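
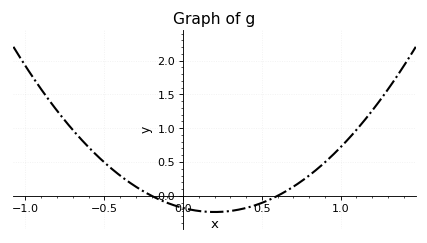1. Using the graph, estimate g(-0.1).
-0.1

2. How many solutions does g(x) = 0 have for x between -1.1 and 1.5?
2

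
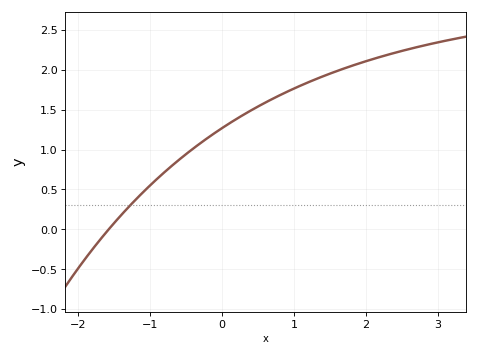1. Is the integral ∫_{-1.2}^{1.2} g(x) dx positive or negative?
positive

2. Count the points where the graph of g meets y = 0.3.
1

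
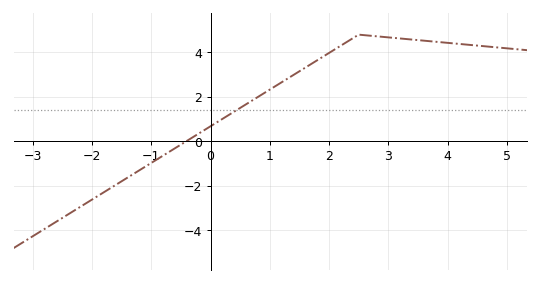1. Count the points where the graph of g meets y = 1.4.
1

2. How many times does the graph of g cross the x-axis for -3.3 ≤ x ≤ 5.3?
1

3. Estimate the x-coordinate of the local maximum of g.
2.5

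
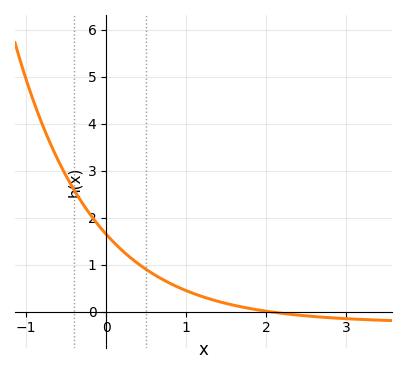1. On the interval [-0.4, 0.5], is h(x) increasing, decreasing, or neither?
decreasing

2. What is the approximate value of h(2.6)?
-0.103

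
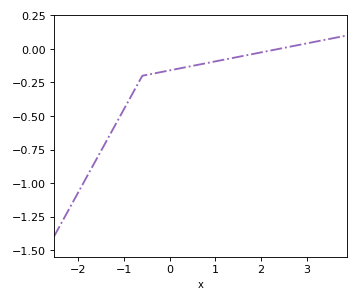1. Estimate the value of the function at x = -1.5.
-0.759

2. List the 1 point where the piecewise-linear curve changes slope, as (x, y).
(-0.6, -0.2)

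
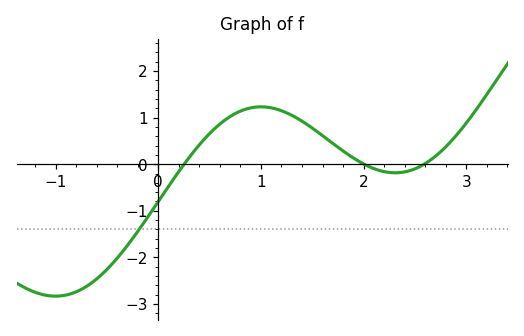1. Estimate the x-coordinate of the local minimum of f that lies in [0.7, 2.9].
2.3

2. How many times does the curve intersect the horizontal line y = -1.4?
1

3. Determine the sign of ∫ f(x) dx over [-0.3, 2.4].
positive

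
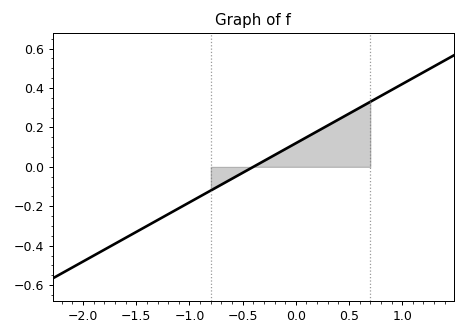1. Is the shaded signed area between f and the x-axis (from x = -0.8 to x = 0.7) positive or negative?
positive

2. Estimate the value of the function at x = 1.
0.42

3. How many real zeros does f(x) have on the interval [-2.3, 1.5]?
1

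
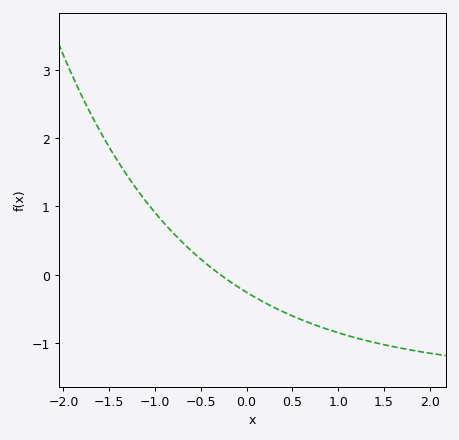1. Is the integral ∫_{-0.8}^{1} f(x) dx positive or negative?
negative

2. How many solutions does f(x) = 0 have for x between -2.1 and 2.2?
1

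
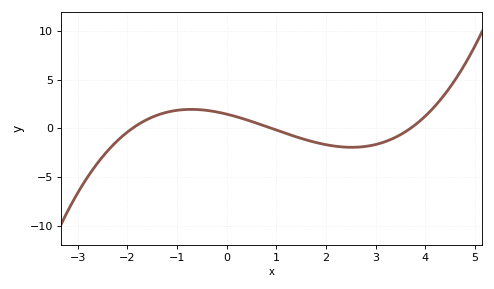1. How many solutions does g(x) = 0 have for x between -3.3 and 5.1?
3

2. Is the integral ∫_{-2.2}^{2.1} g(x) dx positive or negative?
positive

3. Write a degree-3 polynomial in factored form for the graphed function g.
y = 0.23(x + 1.9)(x - 0.9)(x - 3.7)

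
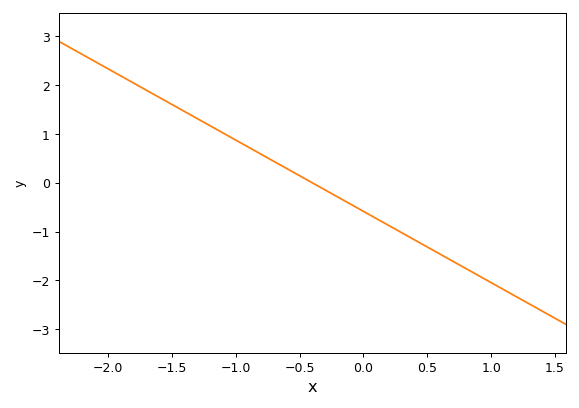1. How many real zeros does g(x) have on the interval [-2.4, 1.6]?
1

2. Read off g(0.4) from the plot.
-1.2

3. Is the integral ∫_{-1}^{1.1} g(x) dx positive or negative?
negative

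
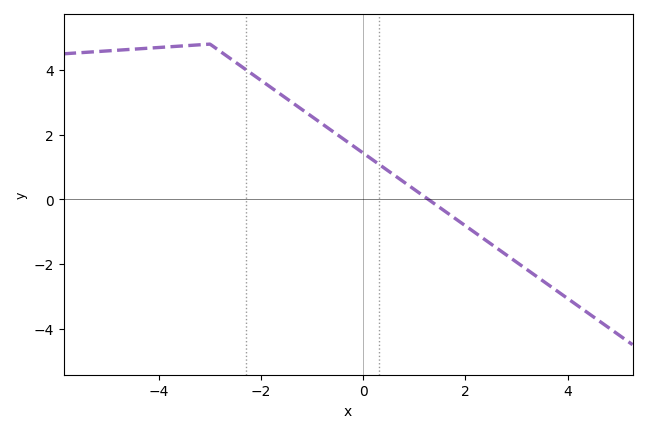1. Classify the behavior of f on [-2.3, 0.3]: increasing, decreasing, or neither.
decreasing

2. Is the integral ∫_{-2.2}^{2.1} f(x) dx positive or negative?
positive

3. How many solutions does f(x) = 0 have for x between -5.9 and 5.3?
1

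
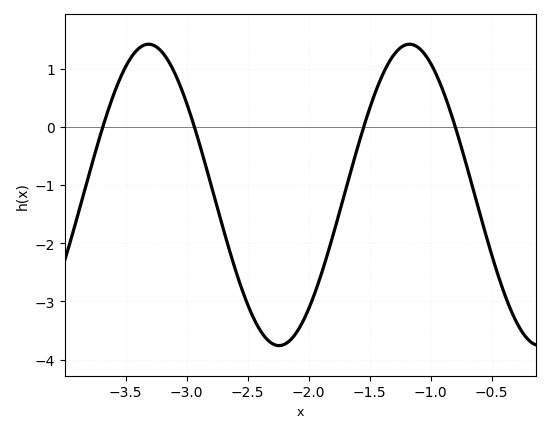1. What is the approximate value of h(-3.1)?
0.938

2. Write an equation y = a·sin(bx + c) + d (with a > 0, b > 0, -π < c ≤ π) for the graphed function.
y = 2.59sin(2.94x - 1.26) - 1.17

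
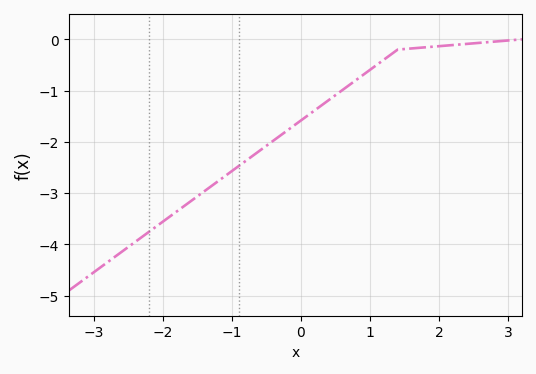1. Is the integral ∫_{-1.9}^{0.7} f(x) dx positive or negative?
negative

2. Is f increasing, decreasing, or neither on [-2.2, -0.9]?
increasing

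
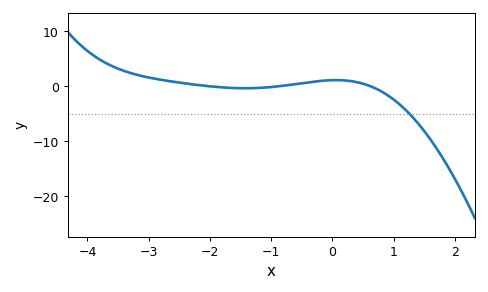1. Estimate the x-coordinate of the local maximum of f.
0.06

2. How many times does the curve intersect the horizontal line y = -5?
1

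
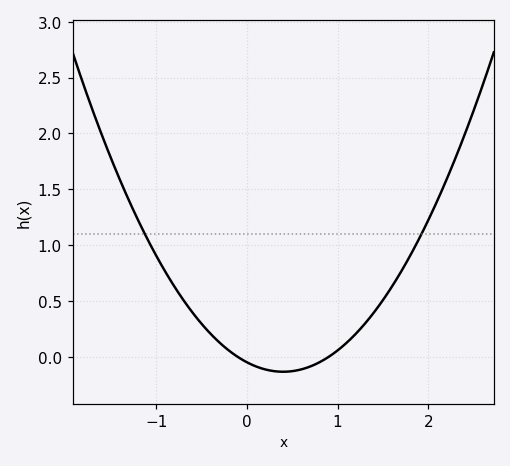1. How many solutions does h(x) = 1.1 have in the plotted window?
2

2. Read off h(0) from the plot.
-0.048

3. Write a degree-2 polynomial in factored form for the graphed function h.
y = 0.53(x + 0.1)(x - 0.9)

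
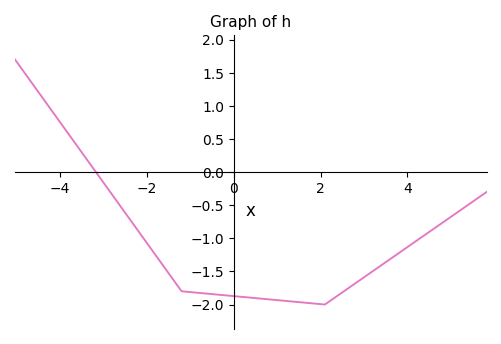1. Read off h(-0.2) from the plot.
-1.85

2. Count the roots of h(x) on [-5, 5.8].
1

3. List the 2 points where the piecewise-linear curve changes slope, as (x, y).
(-1.2, -1.8); (2.1, -2)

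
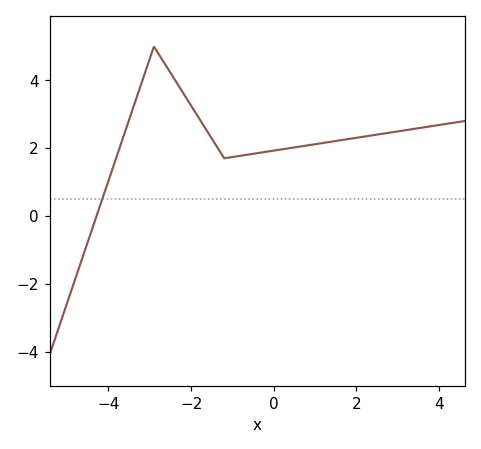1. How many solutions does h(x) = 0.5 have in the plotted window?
1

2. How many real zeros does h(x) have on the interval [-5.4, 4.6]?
1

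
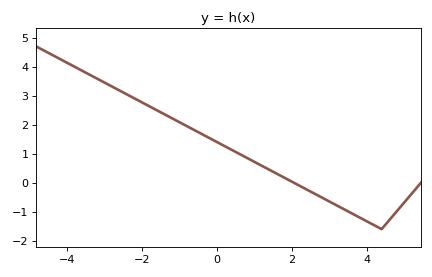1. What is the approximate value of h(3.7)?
-1.12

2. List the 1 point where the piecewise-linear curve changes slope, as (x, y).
(4.4, -1.6)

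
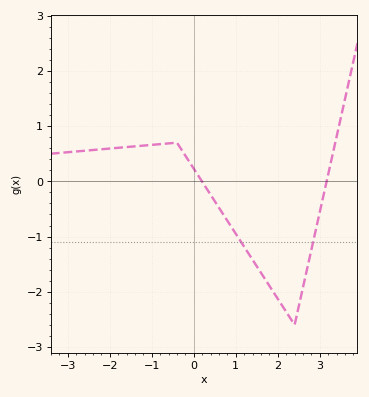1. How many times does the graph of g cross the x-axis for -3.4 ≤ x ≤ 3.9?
2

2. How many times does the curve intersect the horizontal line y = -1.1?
2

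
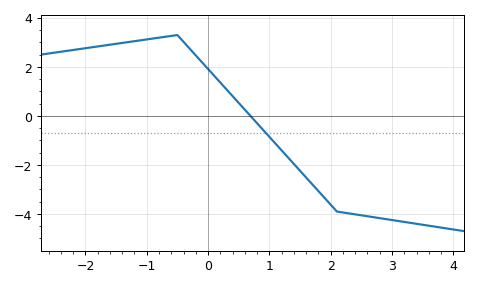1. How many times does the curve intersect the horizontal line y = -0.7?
1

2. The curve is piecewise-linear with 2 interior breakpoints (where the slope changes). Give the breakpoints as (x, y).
(-0.5, 3.3); (2.1, -3.9)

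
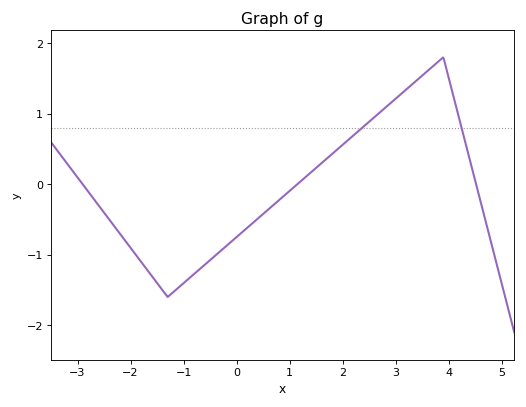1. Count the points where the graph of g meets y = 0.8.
2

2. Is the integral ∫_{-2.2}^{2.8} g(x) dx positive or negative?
negative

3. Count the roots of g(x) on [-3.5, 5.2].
3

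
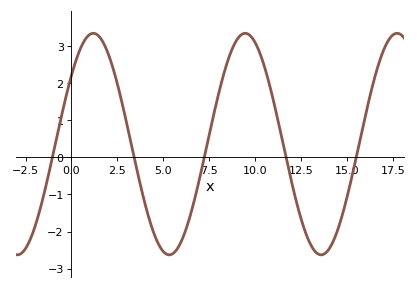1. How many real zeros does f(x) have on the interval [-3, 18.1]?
5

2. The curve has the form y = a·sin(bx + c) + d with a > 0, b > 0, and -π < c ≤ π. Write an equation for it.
y = 2.99sin(0.76x + 0.67) + 0.36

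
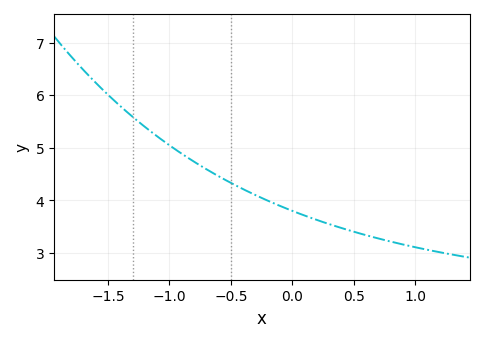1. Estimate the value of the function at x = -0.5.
4.33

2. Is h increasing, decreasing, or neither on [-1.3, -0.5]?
decreasing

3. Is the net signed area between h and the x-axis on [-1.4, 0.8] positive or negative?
positive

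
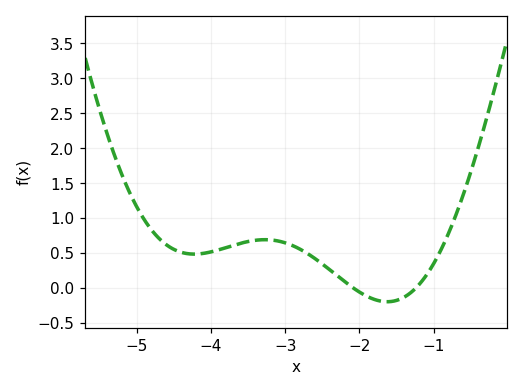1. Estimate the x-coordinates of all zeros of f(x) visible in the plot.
-2.08, -1.24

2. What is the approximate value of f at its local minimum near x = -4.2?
0.485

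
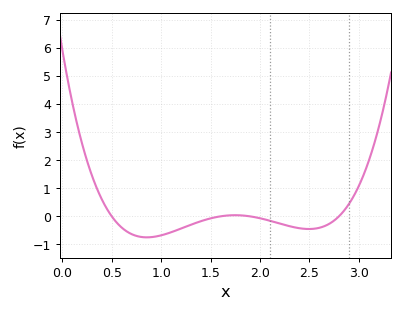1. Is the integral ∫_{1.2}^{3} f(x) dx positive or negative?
negative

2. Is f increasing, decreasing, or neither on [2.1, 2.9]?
neither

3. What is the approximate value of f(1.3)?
-0.3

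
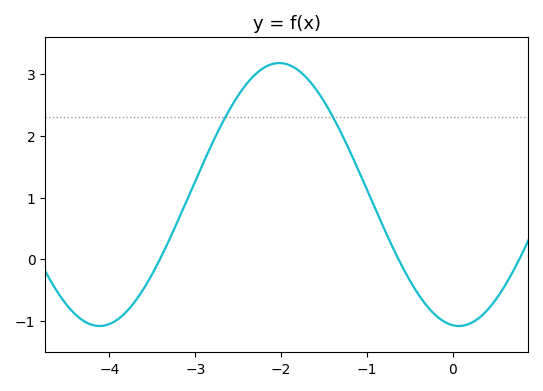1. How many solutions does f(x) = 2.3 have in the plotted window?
2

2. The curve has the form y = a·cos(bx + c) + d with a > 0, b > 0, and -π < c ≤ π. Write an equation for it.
y = 2.13cos(1.5x + 3.03) + 1.05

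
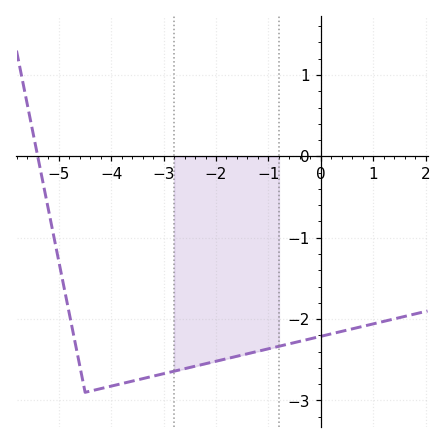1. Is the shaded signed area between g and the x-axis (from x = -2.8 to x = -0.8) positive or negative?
negative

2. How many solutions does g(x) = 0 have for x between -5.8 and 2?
1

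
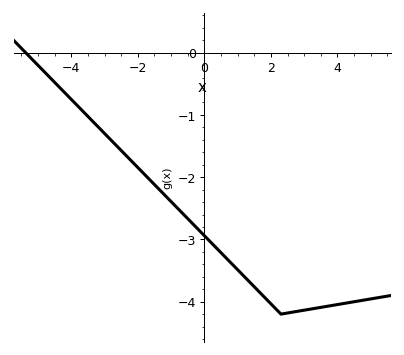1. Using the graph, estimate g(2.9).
-4.1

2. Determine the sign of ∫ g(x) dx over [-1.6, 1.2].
negative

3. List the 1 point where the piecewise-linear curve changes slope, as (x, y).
(2.3, -4.2)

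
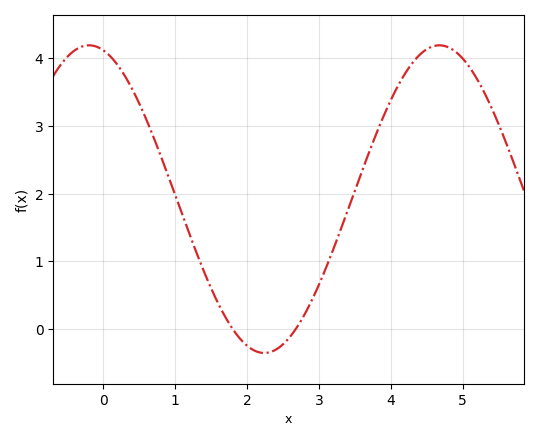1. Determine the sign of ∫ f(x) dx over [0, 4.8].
positive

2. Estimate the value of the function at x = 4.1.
3.6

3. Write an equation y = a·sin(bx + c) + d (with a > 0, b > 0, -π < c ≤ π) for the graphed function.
y = 2.27sin(1.3x + 1.8) + 1.92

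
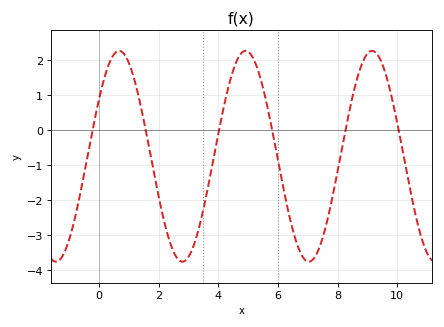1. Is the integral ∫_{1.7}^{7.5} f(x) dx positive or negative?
negative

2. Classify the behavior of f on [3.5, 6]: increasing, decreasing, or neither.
neither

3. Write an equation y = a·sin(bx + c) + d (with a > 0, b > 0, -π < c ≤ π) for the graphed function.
y = 3.01sin(1.5x + 0.58) - 0.75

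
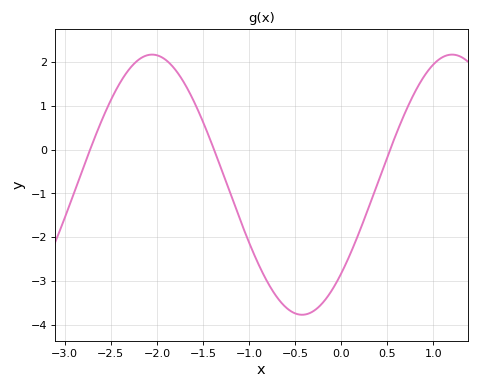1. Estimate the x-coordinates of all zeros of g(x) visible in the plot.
-2.73, -1.38, 0.53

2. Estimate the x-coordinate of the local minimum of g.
-0.426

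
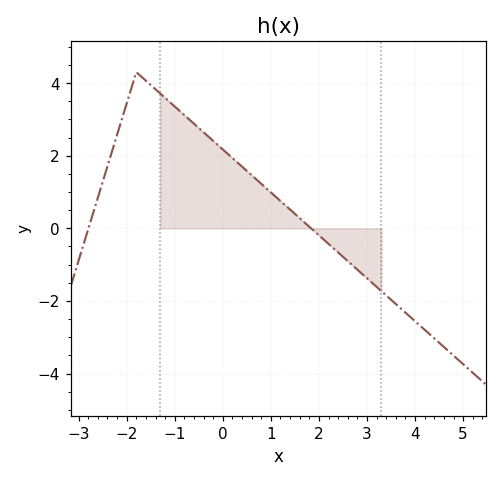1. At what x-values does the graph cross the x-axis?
-2.8, 1.8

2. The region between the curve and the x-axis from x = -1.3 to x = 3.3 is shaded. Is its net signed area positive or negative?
positive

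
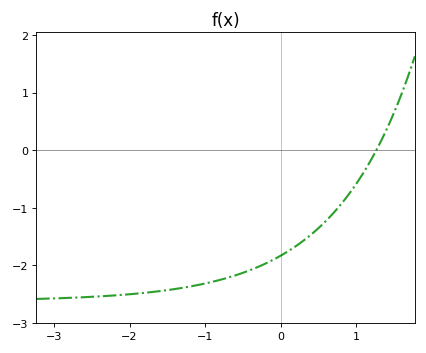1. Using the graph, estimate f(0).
-1.8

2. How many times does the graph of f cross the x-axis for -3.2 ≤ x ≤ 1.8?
1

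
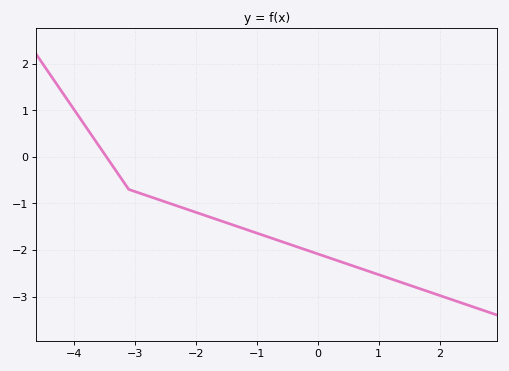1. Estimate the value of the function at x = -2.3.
-1.1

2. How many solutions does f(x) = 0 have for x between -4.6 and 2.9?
1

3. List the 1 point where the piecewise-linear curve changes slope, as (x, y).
(-3.1, -0.7)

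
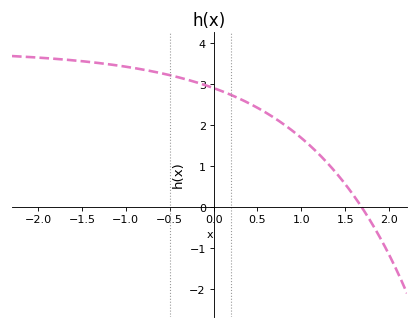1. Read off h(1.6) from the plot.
0.274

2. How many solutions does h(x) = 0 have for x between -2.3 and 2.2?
1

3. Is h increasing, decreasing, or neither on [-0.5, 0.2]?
decreasing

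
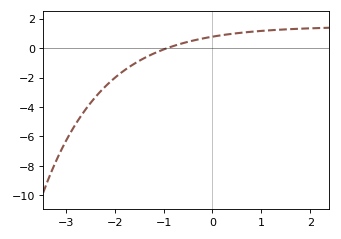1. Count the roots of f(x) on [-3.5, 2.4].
1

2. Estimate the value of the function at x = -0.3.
0.6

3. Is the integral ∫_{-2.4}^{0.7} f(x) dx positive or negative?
negative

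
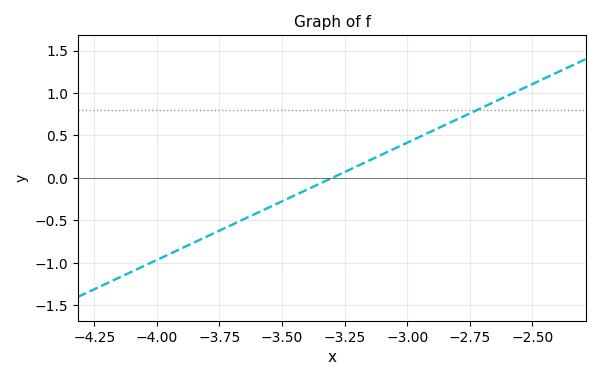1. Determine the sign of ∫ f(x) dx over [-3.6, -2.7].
positive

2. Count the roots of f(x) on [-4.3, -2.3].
1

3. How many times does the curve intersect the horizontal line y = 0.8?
1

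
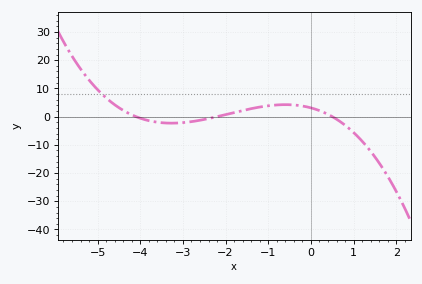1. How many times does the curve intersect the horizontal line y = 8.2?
1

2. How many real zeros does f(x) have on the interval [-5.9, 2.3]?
3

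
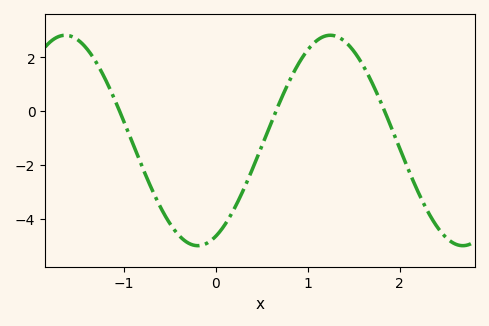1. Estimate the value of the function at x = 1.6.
1.7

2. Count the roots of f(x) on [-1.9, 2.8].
3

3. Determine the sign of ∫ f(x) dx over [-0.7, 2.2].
negative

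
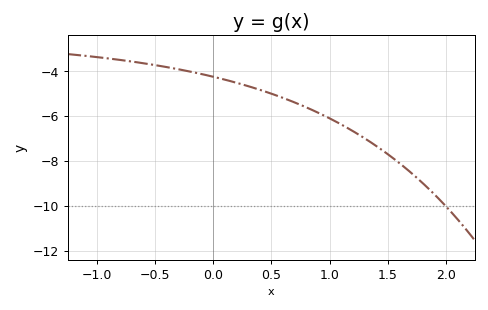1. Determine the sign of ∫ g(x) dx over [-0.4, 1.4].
negative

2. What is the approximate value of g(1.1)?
-6.4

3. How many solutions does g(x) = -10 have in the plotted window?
1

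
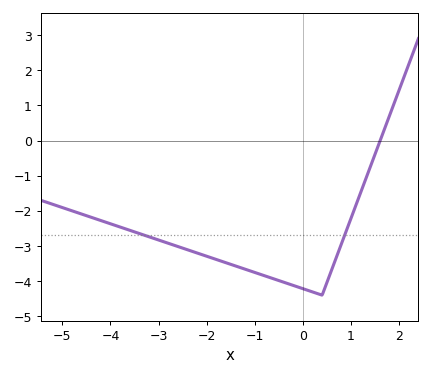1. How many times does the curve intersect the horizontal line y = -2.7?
2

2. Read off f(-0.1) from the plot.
-4.2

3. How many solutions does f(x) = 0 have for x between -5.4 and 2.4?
1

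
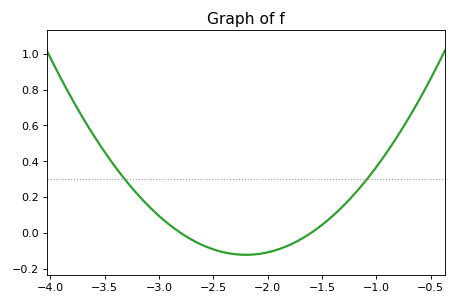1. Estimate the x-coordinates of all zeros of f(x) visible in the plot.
-2.8, -1.6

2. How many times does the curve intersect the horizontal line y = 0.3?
2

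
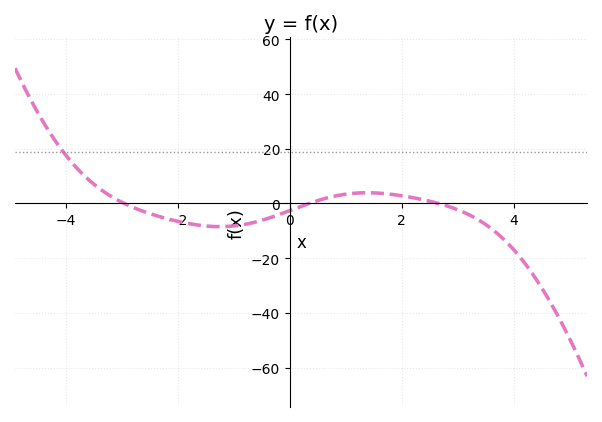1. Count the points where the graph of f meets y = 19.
1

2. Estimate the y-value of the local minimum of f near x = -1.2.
-8.48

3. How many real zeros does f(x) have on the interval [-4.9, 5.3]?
3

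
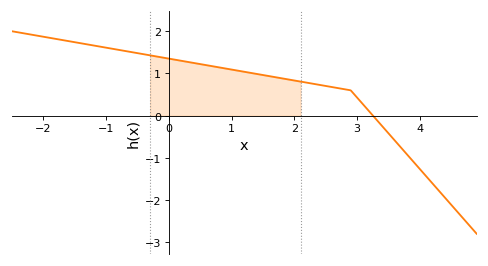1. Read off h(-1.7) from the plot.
1.8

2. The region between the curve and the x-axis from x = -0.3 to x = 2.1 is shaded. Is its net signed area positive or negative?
positive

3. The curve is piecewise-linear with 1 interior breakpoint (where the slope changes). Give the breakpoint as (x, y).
(2.9, 0.6)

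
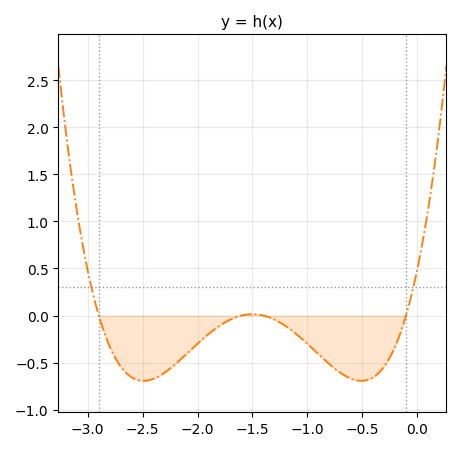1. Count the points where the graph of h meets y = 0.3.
2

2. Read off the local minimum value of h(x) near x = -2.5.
-0.7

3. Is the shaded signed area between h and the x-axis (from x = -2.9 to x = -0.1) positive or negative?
negative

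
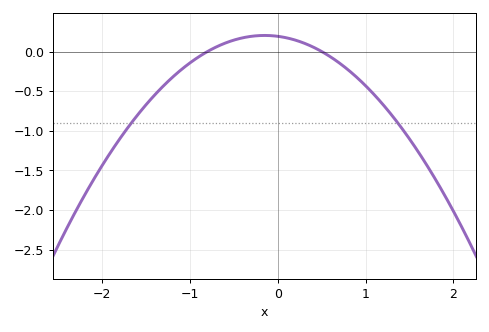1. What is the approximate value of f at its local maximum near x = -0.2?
0.2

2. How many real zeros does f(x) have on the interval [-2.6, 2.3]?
2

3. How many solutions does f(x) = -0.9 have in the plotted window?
2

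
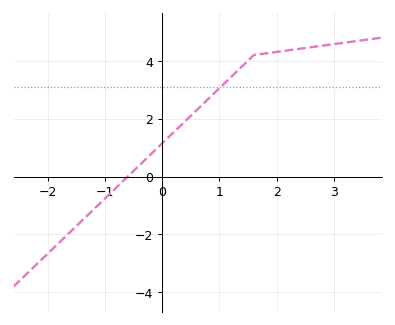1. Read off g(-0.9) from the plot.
-0.566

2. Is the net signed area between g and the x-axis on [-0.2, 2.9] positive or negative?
positive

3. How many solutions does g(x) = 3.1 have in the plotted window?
1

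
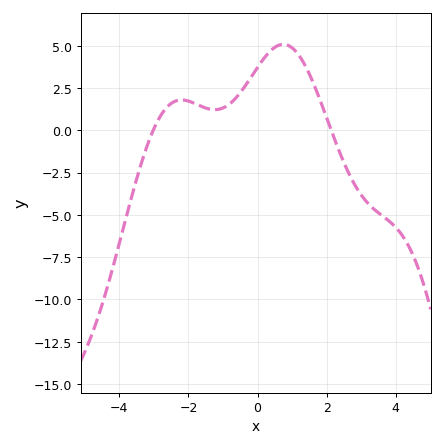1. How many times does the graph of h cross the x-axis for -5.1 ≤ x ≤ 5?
2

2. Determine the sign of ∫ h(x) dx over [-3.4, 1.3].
positive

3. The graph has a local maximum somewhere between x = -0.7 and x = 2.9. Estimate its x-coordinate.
0.747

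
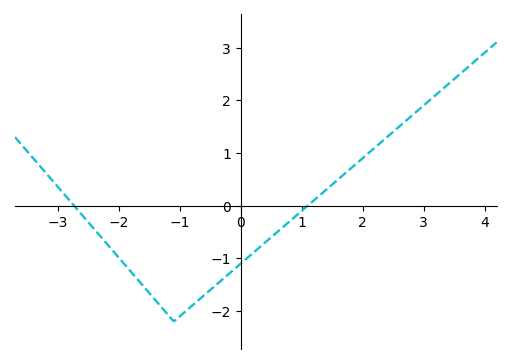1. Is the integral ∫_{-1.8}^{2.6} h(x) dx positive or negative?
negative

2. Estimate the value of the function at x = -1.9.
-1.13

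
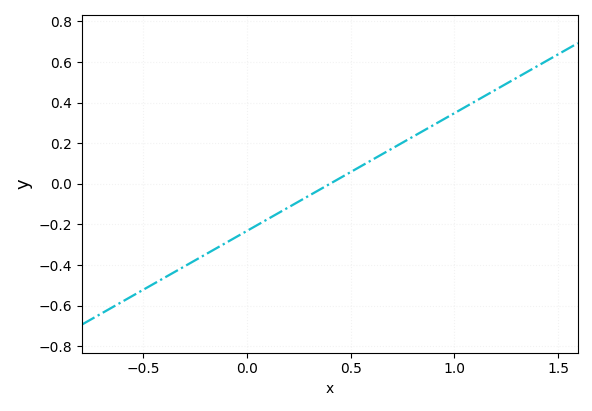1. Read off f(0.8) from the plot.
0.24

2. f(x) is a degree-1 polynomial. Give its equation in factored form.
y = 0.58(x - 0.4)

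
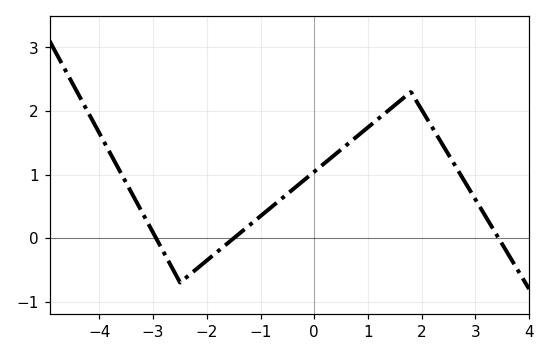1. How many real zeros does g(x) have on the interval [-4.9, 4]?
3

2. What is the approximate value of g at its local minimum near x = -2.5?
-0.7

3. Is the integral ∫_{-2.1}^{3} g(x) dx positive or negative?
positive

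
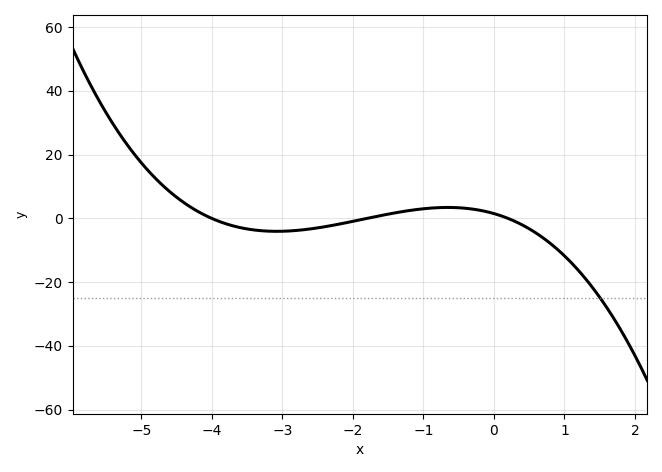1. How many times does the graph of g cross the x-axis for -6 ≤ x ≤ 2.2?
3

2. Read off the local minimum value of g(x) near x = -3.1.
-4.06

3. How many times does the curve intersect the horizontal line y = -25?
1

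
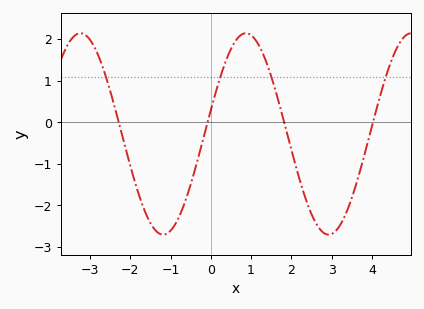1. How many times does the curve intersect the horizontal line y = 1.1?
4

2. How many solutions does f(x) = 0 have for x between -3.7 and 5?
4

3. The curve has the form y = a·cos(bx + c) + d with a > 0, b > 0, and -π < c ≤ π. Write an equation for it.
y = 2.42cos(1.53x - 1.33) - 0.28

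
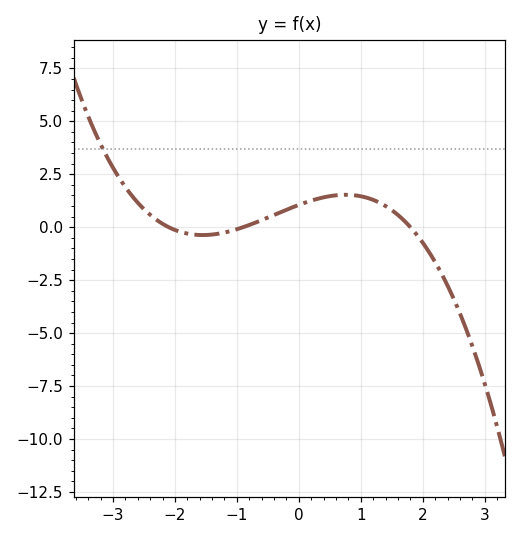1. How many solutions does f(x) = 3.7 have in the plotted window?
1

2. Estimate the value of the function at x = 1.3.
1.16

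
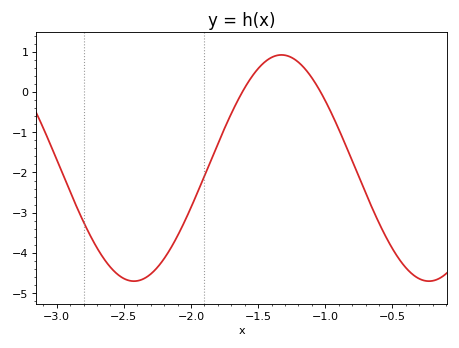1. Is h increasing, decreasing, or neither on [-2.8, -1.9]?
neither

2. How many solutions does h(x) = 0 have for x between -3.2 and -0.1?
2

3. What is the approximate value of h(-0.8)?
-1.71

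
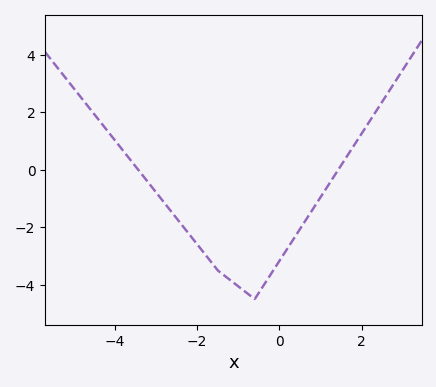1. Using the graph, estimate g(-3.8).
0.6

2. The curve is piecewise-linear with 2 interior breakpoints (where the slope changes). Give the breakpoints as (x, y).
(-1.5, -3.5); (-0.6, -4.5)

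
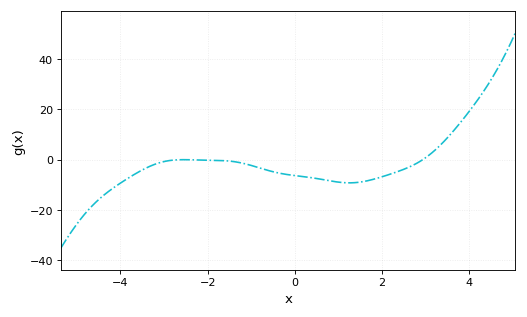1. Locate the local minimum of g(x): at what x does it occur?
1.2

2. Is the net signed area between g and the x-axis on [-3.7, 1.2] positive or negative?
negative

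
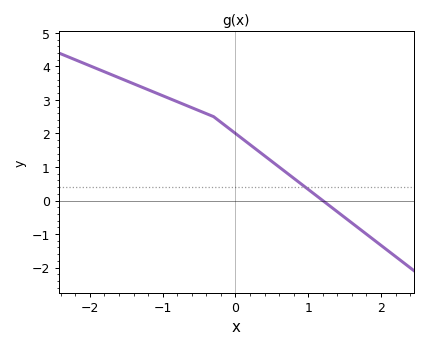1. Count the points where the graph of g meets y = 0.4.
1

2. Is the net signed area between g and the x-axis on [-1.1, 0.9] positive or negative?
positive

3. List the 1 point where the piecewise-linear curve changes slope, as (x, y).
(-0.3, 2.5)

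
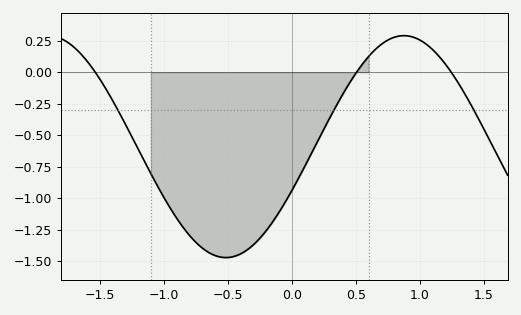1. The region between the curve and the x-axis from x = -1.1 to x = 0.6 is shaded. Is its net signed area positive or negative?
negative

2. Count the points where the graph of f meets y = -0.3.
3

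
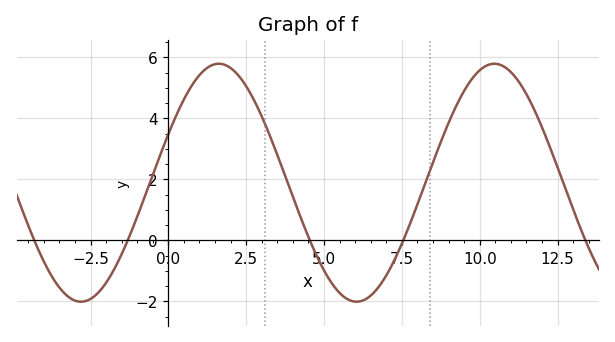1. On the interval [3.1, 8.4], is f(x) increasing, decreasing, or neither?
neither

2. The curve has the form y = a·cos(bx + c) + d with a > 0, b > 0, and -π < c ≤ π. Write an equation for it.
y = 3.9cos(0.71x - 1.15) + 1.89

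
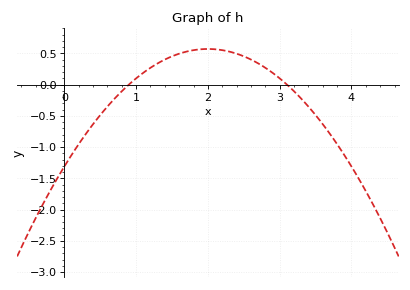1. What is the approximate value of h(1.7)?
0.526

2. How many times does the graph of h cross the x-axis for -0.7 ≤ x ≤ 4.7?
2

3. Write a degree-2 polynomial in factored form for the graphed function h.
y = -0.47(x - 0.9)(x - 3.1)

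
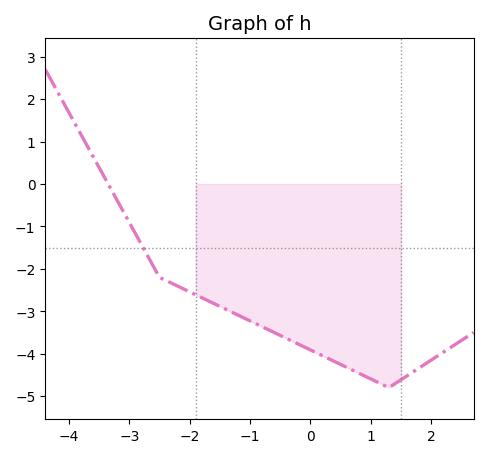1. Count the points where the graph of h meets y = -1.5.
1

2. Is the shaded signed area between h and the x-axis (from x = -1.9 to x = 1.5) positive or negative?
negative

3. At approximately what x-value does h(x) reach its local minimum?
1.3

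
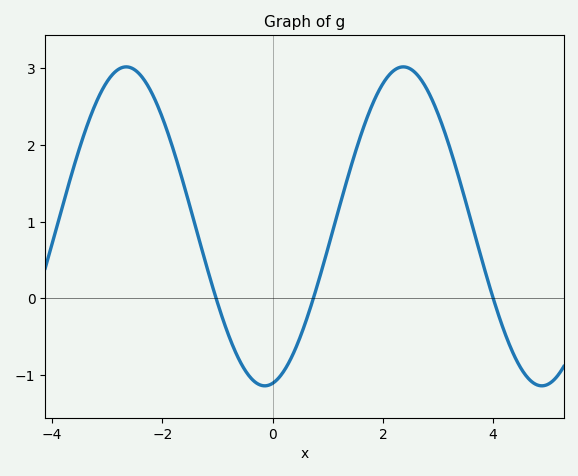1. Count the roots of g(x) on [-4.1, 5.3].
3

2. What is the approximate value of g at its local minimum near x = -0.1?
-1.1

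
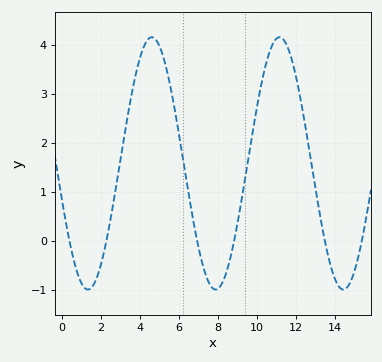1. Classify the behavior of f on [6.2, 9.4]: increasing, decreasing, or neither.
neither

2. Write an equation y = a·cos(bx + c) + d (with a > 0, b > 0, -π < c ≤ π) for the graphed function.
y = 2.58cos(0.96x + 1.9) + 1.58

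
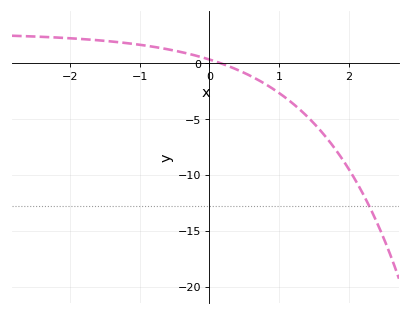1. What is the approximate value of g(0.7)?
-1.5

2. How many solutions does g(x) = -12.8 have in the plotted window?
1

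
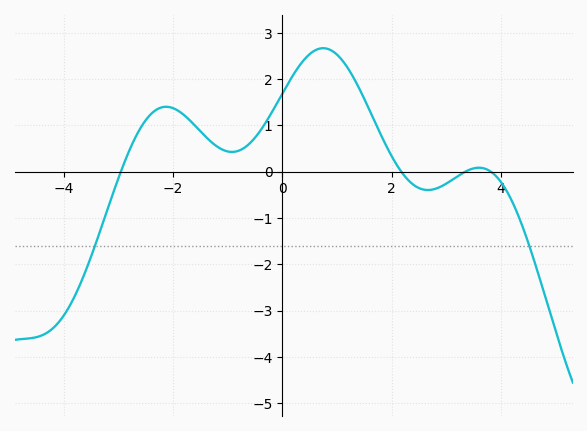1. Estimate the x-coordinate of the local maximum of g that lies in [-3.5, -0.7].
-2.13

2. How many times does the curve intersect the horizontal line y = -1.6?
2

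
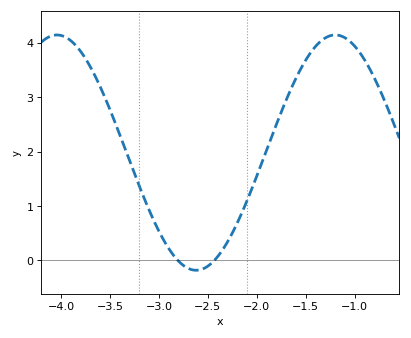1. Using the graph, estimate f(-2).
1.6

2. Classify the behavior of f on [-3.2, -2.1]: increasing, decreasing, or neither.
neither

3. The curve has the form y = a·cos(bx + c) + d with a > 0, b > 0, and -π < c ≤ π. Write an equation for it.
y = 2.16cos(2.2x + 2.7) + 1.98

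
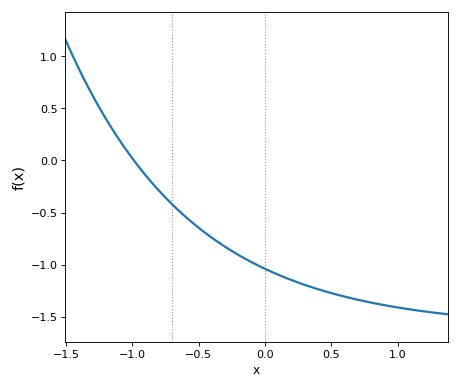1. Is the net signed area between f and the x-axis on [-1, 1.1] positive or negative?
negative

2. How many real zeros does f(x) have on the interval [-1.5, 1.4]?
1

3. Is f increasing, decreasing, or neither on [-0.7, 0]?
decreasing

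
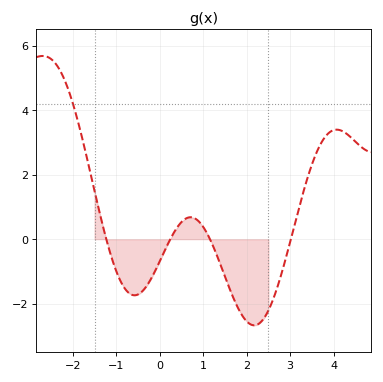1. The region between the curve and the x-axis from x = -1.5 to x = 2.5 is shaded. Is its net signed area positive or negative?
negative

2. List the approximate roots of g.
-1.2, 0.2, 1.2, 3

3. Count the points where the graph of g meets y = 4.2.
1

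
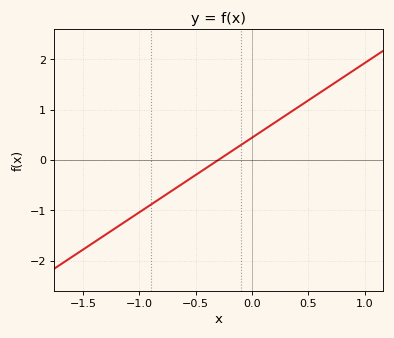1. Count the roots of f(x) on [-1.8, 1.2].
1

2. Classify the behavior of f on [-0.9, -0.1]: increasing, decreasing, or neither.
increasing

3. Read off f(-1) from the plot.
-1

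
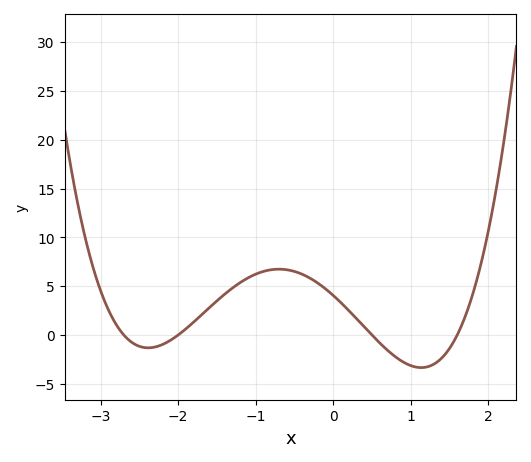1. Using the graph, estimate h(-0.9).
6.5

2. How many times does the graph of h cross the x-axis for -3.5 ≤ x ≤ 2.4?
4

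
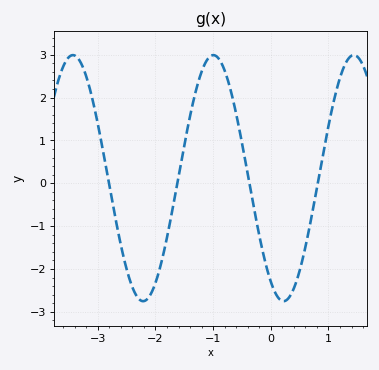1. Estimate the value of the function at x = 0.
-2.3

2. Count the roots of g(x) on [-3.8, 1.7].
4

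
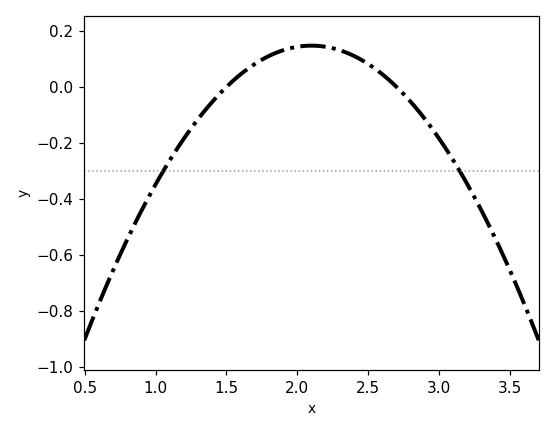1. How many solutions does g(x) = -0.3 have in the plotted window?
2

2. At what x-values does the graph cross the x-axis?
1.5, 2.7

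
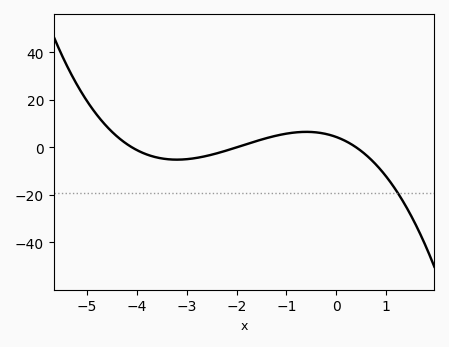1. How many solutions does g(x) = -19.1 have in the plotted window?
1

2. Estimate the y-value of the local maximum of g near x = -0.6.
6.52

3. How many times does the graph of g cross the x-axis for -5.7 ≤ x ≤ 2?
3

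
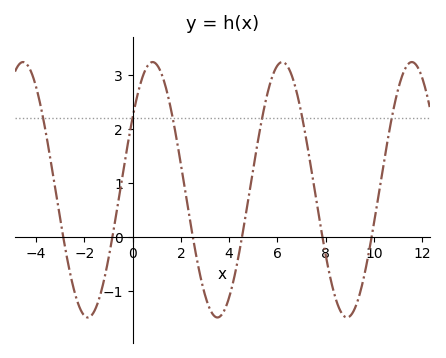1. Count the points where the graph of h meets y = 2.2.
6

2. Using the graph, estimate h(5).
1.3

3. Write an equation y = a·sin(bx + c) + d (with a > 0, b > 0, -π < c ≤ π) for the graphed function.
y = 2.36sin(1.2x + 0.6) + 0.87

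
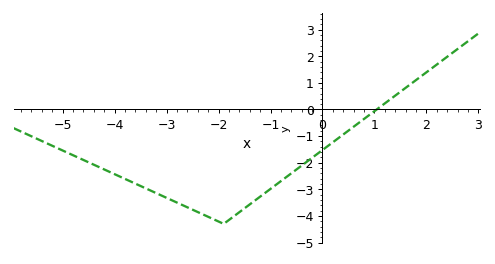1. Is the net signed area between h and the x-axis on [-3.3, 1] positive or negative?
negative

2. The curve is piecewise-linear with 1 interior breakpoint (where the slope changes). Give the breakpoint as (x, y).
(-1.9, -4.3)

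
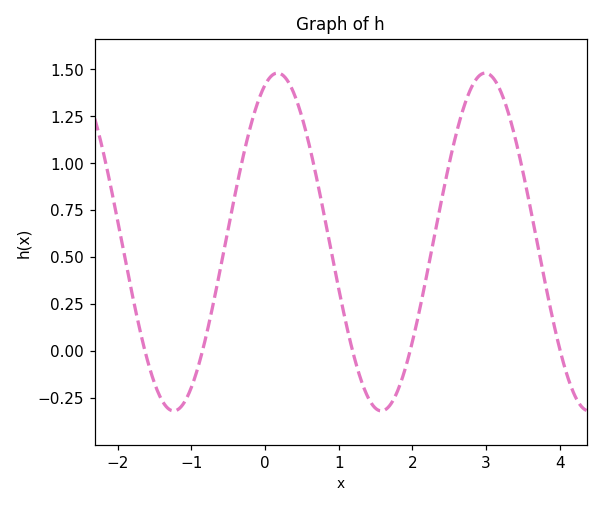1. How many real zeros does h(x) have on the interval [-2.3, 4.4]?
5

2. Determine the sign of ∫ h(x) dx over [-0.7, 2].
positive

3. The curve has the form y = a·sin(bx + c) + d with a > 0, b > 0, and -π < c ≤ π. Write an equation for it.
y = 0.9sin(2.2x + 1.2) + 0.58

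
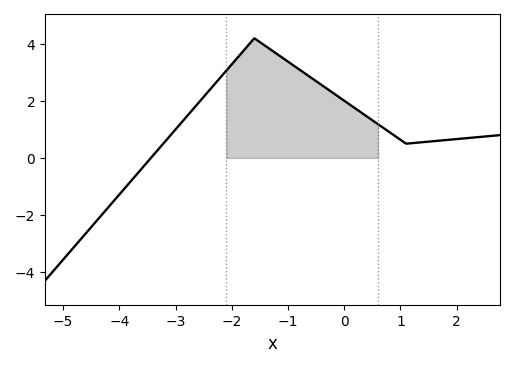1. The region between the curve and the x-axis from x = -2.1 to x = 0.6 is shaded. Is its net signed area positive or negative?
positive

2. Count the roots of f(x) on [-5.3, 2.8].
1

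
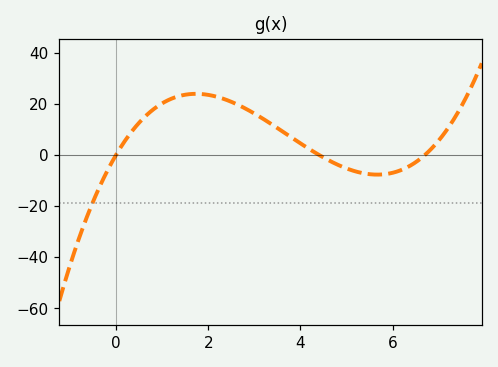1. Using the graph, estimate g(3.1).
16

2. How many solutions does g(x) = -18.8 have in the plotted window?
1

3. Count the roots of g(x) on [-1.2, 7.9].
3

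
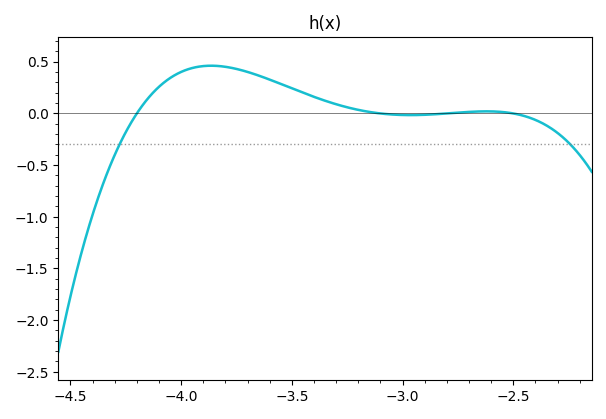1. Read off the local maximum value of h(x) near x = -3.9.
0.45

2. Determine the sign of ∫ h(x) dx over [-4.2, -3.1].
positive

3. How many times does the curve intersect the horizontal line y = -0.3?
2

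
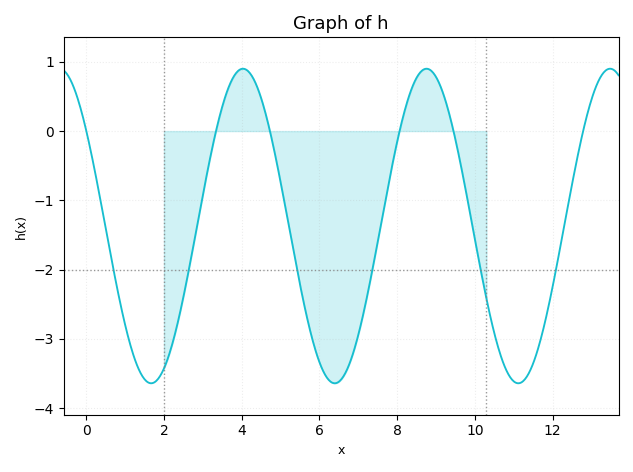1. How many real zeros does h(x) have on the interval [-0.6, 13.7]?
6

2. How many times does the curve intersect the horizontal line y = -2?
6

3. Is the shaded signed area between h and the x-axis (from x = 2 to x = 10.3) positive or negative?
negative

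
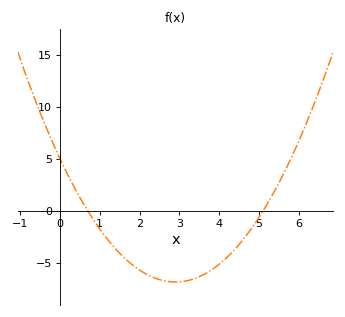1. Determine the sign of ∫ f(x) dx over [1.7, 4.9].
negative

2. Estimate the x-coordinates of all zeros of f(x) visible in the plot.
0.7, 5.1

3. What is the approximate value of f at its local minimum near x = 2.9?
-6.82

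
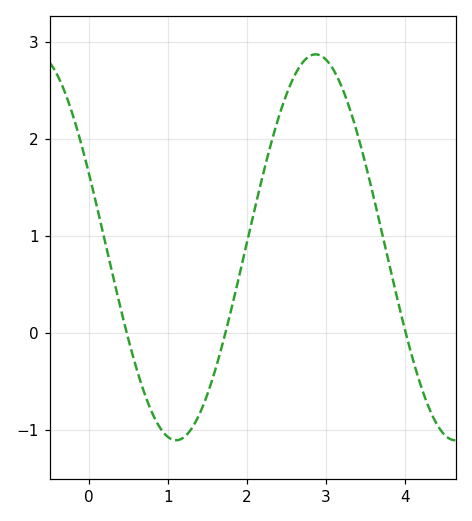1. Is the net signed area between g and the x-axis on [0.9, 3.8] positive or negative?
positive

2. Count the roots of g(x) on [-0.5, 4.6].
3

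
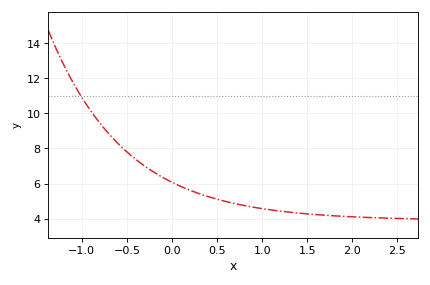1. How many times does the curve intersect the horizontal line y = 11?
1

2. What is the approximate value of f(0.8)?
4.8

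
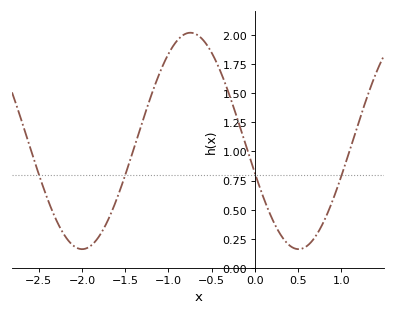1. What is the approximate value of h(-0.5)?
1.85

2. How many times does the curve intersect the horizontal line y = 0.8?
4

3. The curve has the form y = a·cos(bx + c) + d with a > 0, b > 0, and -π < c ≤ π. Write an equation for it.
y = 0.93cos(2.5x + 1.9) + 1.09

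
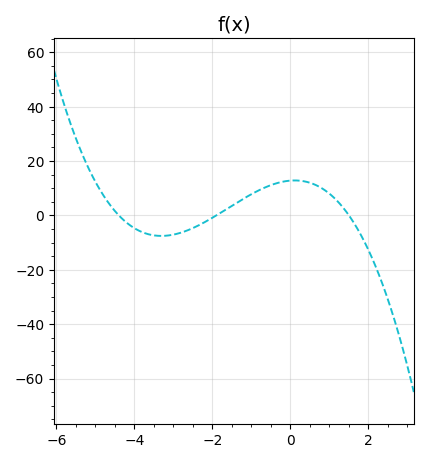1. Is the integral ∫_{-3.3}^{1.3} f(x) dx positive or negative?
positive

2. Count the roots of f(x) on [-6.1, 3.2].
3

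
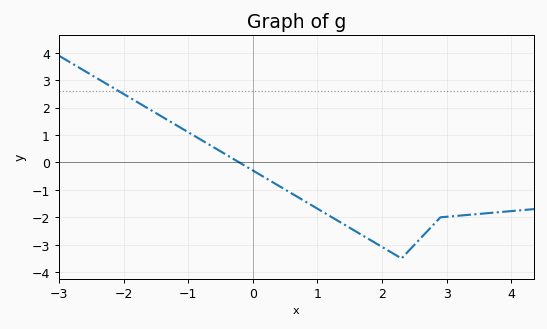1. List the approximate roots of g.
-0.2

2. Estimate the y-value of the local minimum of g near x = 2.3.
-3.5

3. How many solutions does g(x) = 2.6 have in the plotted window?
1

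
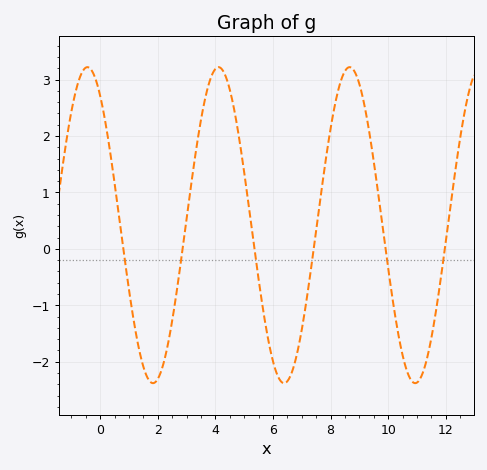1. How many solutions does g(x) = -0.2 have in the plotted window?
6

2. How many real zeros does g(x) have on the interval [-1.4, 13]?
6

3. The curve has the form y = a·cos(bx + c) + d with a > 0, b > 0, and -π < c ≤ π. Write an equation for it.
y = 2.8cos(1.38x + 0.612) + 0.42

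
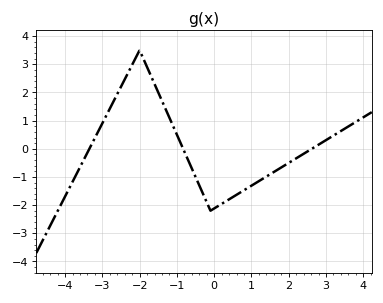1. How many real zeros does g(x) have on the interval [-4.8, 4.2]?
3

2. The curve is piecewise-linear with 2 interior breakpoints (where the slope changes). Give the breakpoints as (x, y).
(-2, 3.5); (-0.1, -2.2)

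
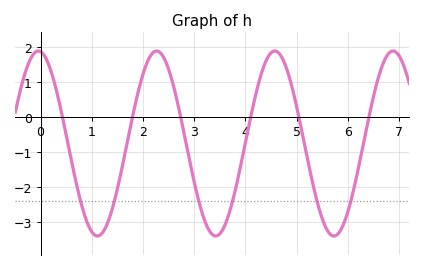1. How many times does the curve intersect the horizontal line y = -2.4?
6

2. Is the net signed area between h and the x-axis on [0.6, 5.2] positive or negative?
negative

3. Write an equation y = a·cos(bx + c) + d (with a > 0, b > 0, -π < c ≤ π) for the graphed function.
y = 2.64cos(2.7x + 0.12) - 0.75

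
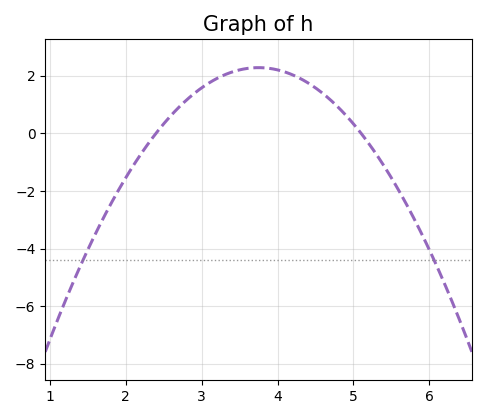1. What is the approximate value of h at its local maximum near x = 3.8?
2.2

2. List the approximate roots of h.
2.4, 5.1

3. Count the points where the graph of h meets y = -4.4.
2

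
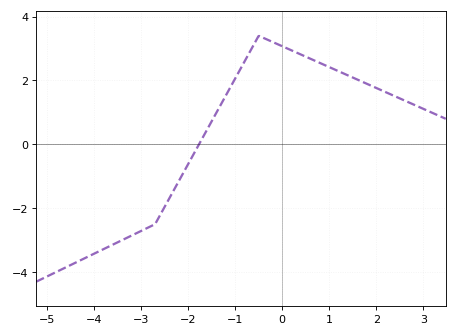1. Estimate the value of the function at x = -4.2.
-3.6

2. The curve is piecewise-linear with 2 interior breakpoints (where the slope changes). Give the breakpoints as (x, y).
(-2.7, -2.5); (-0.5, 3.4)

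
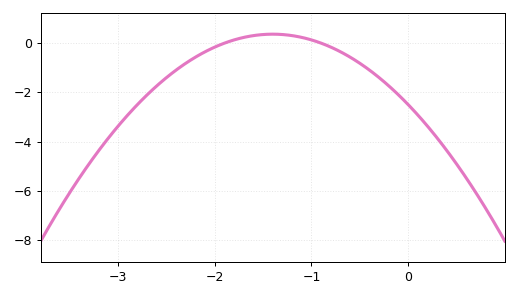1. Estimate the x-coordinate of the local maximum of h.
-1.4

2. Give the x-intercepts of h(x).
-1.9, -0.9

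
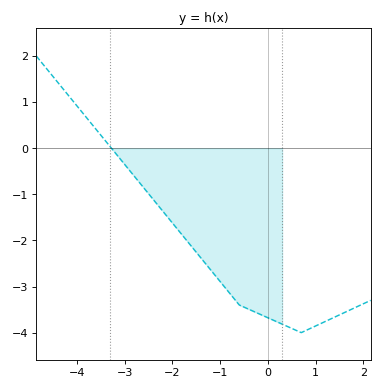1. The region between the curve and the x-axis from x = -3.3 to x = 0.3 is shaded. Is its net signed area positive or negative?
negative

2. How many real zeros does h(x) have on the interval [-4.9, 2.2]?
1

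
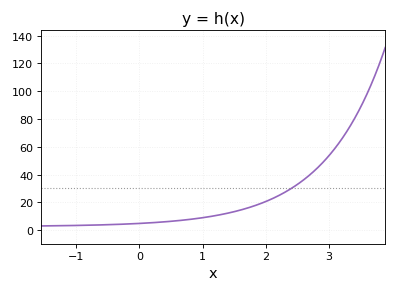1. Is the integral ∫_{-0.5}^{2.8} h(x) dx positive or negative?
positive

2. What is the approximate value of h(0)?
4.92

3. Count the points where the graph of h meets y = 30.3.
1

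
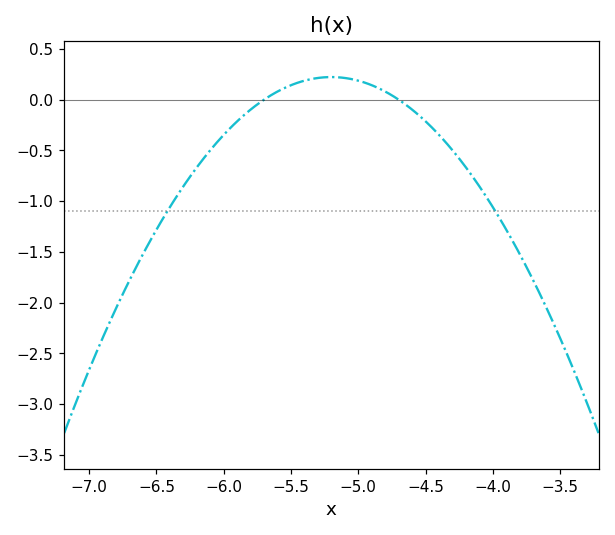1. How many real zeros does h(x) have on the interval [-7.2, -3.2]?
2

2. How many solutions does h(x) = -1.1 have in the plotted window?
2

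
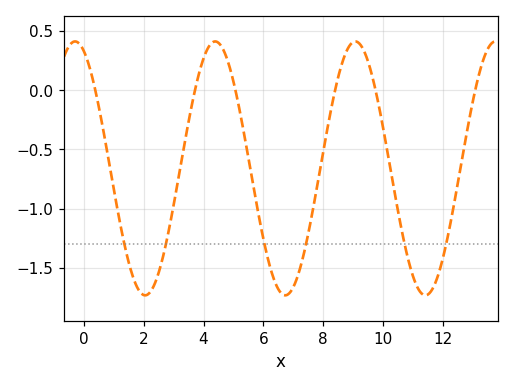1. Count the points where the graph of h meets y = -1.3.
6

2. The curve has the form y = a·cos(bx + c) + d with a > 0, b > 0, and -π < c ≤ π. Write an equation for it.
y = 1.07cos(1.34x + 0.4) - 0.66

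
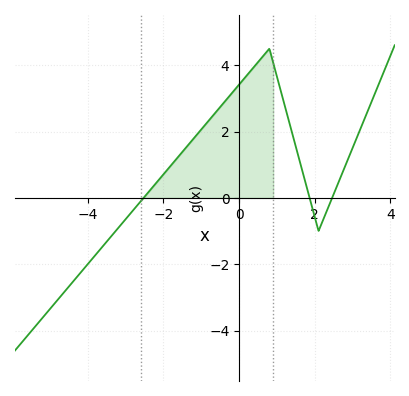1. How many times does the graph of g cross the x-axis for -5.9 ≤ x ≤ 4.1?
3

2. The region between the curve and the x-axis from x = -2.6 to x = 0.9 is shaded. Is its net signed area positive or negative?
positive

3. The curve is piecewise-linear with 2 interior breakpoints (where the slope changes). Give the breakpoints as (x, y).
(0.8, 4.5); (2.1, -1)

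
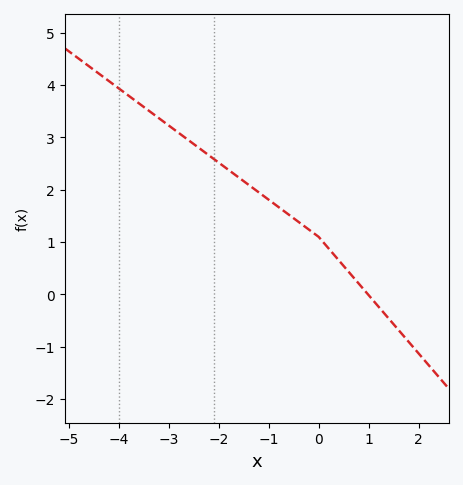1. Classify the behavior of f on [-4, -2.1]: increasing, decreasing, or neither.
decreasing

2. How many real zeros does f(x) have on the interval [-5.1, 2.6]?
1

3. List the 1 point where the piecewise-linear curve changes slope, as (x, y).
(0, 1.1)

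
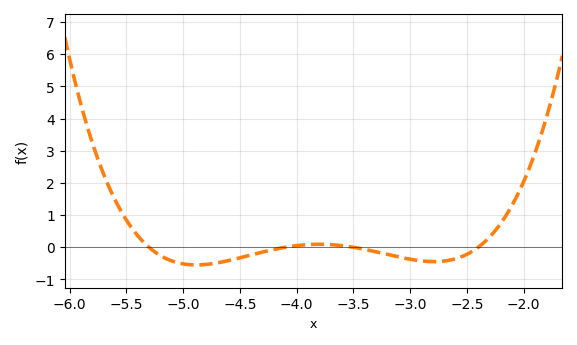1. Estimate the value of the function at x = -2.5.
-0.2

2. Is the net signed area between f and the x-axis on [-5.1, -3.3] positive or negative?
negative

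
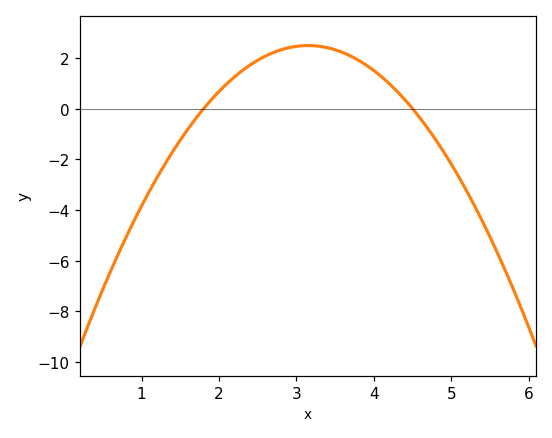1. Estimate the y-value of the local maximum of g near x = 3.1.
2.4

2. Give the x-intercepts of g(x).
1.8, 4.5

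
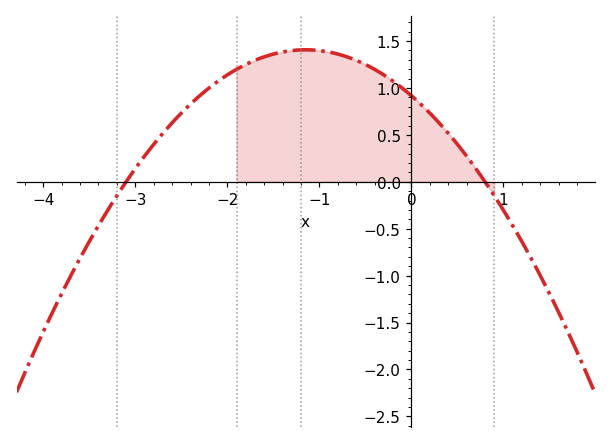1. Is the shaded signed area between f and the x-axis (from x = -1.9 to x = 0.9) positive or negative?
positive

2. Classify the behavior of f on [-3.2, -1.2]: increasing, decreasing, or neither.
increasing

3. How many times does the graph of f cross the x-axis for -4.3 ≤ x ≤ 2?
2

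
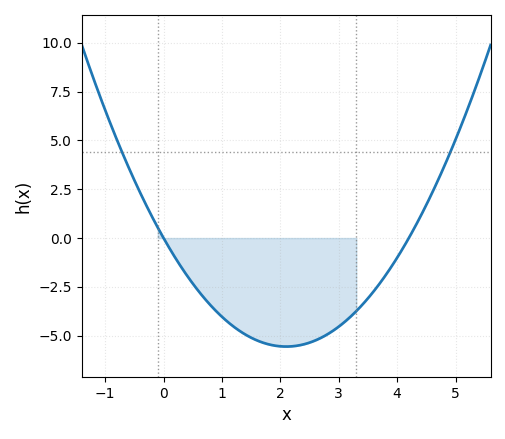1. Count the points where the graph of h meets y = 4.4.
2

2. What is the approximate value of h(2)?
-5.6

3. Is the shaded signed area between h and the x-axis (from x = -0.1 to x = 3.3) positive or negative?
negative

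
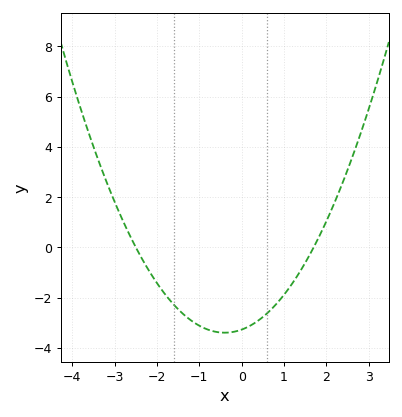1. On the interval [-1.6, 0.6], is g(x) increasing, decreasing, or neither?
neither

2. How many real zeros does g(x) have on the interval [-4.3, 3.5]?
2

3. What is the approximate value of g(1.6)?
-0.4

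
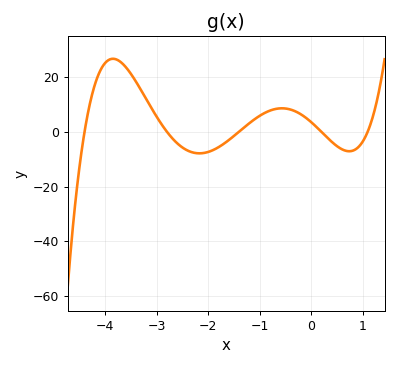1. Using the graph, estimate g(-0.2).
6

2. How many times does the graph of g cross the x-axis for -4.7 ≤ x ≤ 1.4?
5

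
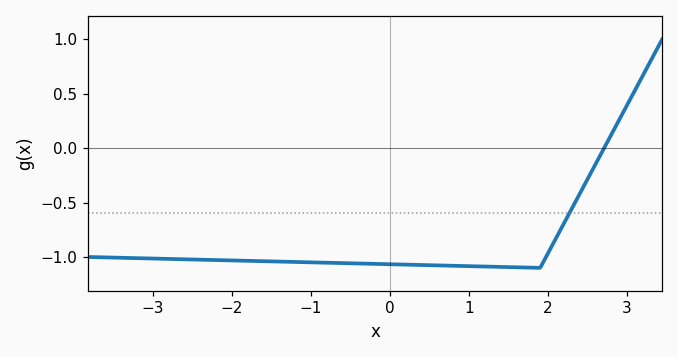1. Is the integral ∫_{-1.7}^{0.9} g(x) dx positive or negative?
negative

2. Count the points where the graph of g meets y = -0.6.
1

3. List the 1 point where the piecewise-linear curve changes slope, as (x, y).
(1.9, -1.1)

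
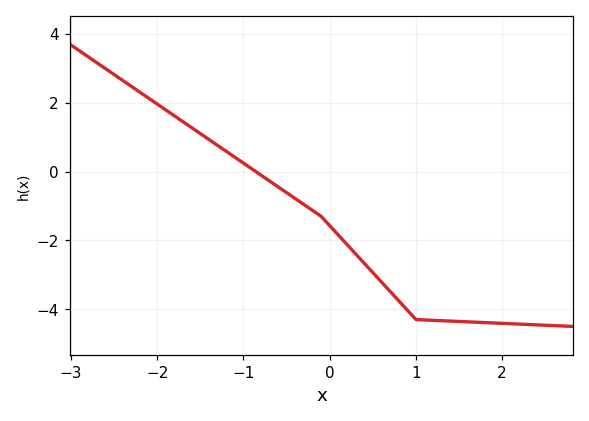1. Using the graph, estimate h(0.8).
-3.8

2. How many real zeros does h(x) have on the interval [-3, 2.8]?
1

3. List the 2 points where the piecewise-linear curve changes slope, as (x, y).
(-0.1, -1.3); (1, -4.3)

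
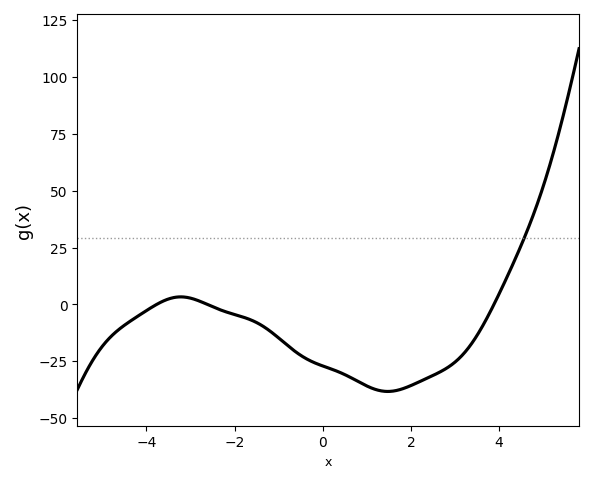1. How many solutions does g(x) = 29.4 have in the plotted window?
1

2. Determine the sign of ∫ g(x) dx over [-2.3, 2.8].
negative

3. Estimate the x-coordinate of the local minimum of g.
1.4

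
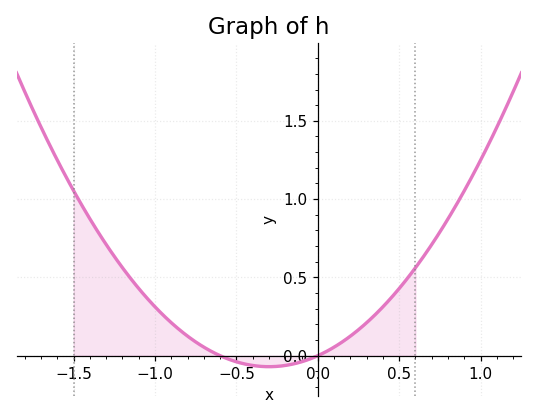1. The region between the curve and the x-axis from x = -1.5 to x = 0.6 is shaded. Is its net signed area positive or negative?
positive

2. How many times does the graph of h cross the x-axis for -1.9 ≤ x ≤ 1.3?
2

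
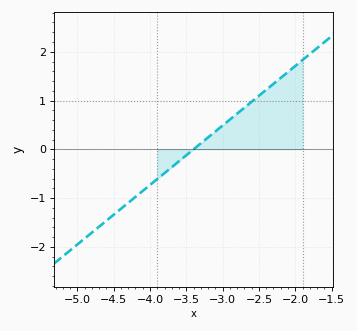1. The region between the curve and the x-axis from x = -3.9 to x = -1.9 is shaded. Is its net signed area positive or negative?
positive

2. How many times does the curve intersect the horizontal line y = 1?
1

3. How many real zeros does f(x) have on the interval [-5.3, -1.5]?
1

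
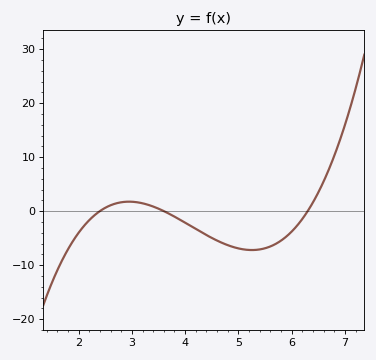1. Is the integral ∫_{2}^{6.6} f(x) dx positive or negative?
negative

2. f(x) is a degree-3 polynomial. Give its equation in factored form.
y = 1.46(x - 2.4)(x - 3.6)(x - 6.3)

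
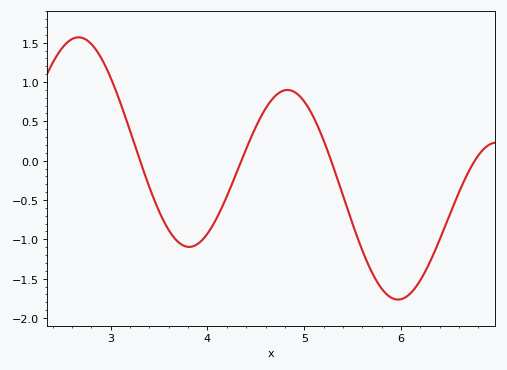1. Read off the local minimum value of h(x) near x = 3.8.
-1.1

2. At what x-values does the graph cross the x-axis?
3.3, 4.35, 5.28, 6.76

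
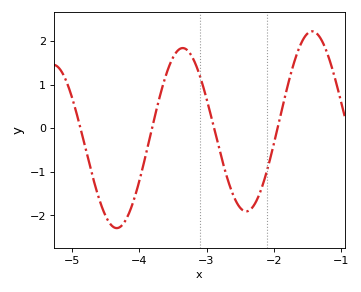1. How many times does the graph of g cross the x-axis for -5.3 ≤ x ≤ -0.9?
4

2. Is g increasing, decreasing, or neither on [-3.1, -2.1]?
neither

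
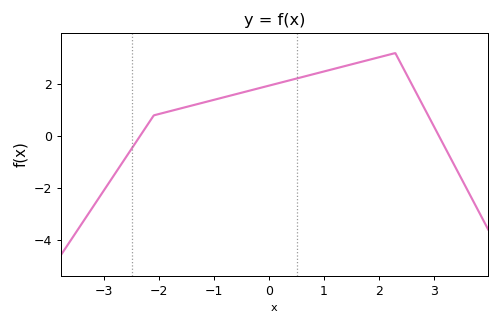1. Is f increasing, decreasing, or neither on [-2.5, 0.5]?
increasing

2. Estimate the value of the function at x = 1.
2.4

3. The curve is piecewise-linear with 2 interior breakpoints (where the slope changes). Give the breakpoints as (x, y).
(-2.1, 0.8); (2.3, 3.2)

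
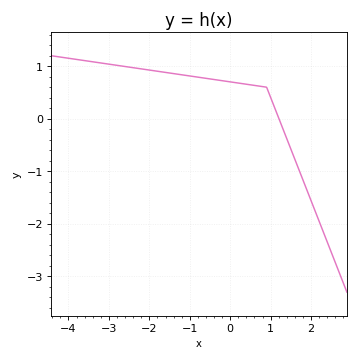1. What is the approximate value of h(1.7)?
-0.972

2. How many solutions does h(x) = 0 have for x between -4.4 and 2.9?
1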